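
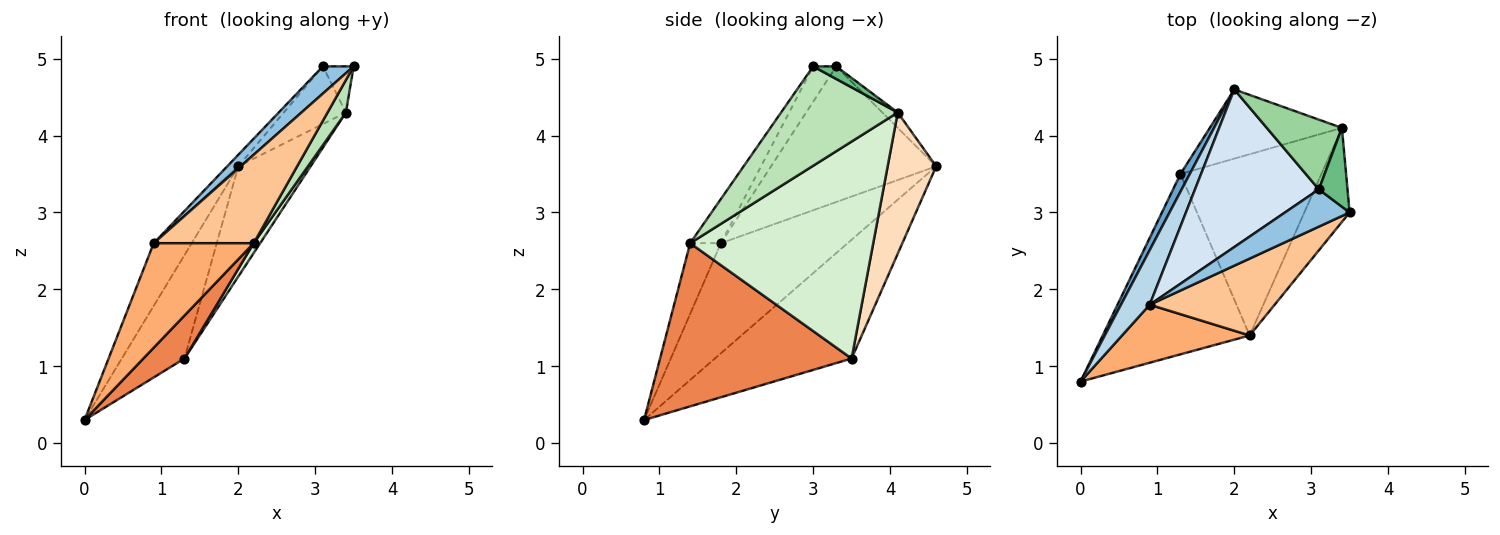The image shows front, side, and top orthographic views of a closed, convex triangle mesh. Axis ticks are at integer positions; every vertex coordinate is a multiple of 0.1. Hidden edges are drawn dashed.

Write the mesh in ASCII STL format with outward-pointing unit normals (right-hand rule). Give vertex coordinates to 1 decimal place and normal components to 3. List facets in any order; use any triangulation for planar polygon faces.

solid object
 facet normal -0.907 0.416 0.071
  outer loop
   vertex 1.3 3.5 1.1
   vertex 0.0 0.8 0.3
   vertex 2.0 4.6 3.6
  endloop
 endfacet
 facet normal -0.404 -0.539 0.739
  outer loop
   vertex 0.9 1.8 2.6
   vertex 3.5 3.0 4.9
   vertex 3.1 3.3 4.9
  endloop
 endfacet
 facet normal -0.929 0.278 0.243
  outer loop
   vertex 0.9 1.8 2.6
   vertex 2.0 4.6 3.6
   vertex 0.0 0.8 0.3
  endloop
 endfacet
 facet normal -0.738 0.049 0.673
  outer loop
   vertex 0.9 1.8 2.6
   vertex 3.1 3.3 4.9
   vertex 2.0 4.6 3.6
  endloop
 endfacet
 facet normal 0.734 -0.158 -0.661
  outer loop
   vertex 2.2 1.4 2.6
   vertex 0.0 0.8 0.3
   vertex 1.3 3.5 1.1
  endloop
 endfacet
 facet normal -0.260 -0.844 0.469
  outer loop
   vertex 2.2 1.4 2.6
   vertex 0.9 1.8 2.6
   vertex 0.0 0.8 0.3
  endloop
 endfacet
 facet normal -0.226 -0.735 0.639
  outer loop
   vertex 2.2 1.4 2.6
   vertex 3.5 3.0 4.9
   vertex 0.9 1.8 2.6
  endloop
 endfacet
 facet normal 0.494 0.736 -0.462
  outer loop
   vertex 3.4 4.1 4.3
   vertex 1.3 3.5 1.1
   vertex 2.0 4.6 3.6
  endloop
 endfacet
 facet normal 0.354 0.472 0.807
  outer loop
   vertex 3.4 4.1 4.3
   vertex 3.1 3.3 4.9
   vertex 3.5 3.0 4.9
  endloop
 endfacet
 facet normal -0.156 0.629 0.761
  outer loop
   vertex 3.4 4.1 4.3
   vertex 2.0 4.6 3.6
   vertex 3.1 3.3 4.9
  endloop
 endfacet
 facet normal 0.901 -0.142 -0.410
  outer loop
   vertex 3.4 4.1 4.3
   vertex 3.5 3.0 4.9
   vertex 2.2 1.4 2.6
  endloop
 endfacet
 facet normal 0.838 -0.030 -0.545
  outer loop
   vertex 3.4 4.1 4.3
   vertex 2.2 1.4 2.6
   vertex 1.3 3.5 1.1
  endloop
 endfacet
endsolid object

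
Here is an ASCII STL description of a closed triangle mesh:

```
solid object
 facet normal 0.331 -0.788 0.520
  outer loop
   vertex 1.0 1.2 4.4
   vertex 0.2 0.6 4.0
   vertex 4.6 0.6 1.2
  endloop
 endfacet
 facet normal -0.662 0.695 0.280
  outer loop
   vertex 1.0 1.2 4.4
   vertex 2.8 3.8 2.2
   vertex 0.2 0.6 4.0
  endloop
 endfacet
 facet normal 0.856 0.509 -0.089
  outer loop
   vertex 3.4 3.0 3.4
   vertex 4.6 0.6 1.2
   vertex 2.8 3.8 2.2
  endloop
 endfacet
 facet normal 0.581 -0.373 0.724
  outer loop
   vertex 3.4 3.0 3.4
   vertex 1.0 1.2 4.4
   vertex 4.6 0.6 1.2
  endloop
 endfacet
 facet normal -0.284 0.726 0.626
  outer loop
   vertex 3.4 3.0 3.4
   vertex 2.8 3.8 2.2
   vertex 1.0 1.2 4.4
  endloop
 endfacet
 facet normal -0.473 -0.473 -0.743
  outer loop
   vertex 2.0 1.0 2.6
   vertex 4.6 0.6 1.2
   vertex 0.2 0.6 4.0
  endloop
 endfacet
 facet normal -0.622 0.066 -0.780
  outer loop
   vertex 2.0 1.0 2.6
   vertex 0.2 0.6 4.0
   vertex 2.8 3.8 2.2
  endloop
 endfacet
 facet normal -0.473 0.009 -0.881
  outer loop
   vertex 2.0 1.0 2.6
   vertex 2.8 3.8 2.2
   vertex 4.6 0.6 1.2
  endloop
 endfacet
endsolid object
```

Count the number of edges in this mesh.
12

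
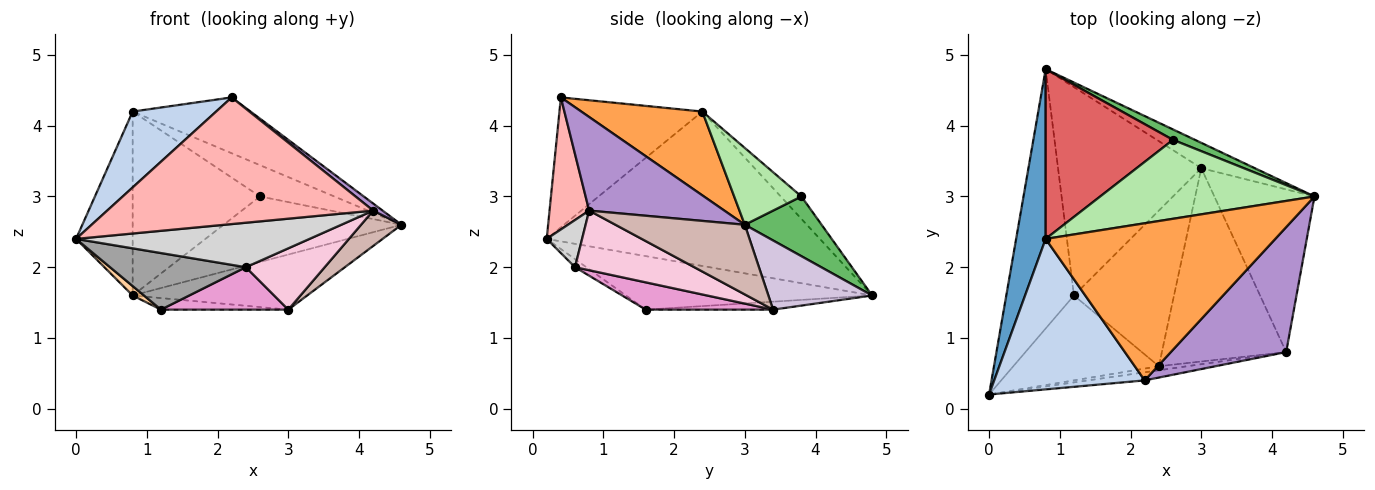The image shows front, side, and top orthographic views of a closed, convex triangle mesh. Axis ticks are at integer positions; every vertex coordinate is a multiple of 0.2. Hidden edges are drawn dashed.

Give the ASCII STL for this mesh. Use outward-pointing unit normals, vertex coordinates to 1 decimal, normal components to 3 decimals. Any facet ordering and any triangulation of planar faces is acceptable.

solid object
 facet normal -0.962 0.199 0.184
  outer loop
   vertex 0.8 2.4 4.2
   vertex 0.8 4.8 1.6
   vertex 0.0 0.2 2.4
  endloop
 endfacet
 facet normal -0.610 -0.357 0.707
  outer loop
   vertex 0.8 2.4 4.2
   vertex 0.0 0.2 2.4
   vertex 2.2 0.4 4.4
  endloop
 endfacet
 facet normal 0.325 0.317 0.891
  outer loop
   vertex 0.8 2.4 4.2
   vertex 2.2 0.4 4.4
   vertex 4.6 3.0 2.6
  endloop
 endfacet
 facet normal -0.620 -0.029 -0.784
  outer loop
   vertex 1.2 1.6 1.4
   vertex 0.0 0.2 2.4
   vertex 0.8 4.8 1.6
  endloop
 endfacet
 facet normal 0.392 0.908 0.145
  outer loop
   vertex 2.6 3.8 3.0
   vertex 4.6 3.0 2.6
   vertex 0.8 4.8 1.6
  endloop
 endfacet
 facet normal 0.316 0.349 0.882
  outer loop
   vertex 2.6 3.8 3.0
   vertex 0.8 2.4 4.2
   vertex 4.6 3.0 2.6
  endloop
 endfacet
 facet normal -0.118 0.730 0.674
  outer loop
   vertex 2.6 3.8 3.0
   vertex 0.8 4.8 1.6
   vertex 0.8 2.4 4.2
  endloop
 endfacet
 facet normal 0.147 -0.987 -0.063
  outer loop
   vertex 4.2 0.8 2.8
   vertex 2.2 0.4 4.4
   vertex 0.0 0.2 2.4
  endloop
 endfacet
 facet normal 0.629 -0.044 0.776
  outer loop
   vertex 4.2 0.8 2.8
   vertex 4.6 3.0 2.6
   vertex 2.2 0.4 4.4
  endloop
 endfacet
 facet normal 0.475 0.799 -0.367
  outer loop
   vertex 3.0 3.4 1.4
   vertex 0.8 4.8 1.6
   vertex 4.6 3.0 2.6
  endloop
 endfacet
 facet normal -0.055 0.055 -0.997
  outer loop
   vertex 3.0 3.4 1.4
   vertex 1.2 1.6 1.4
   vertex 0.8 4.8 1.6
  endloop
 endfacet
 facet normal 0.562 -0.176 -0.808
  outer loop
   vertex 3.0 3.4 1.4
   vertex 4.6 3.0 2.6
   vertex 4.2 0.8 2.8
  endloop
 endfacet
 facet normal 0.254 -0.254 -0.933
  outer loop
   vertex 2.4 0.6 2.0
   vertex 1.2 1.6 1.4
   vertex 3.0 3.4 1.4
  endloop
 endfacet
 facet normal 0.416 -0.275 -0.867
  outer loop
   vertex 2.4 0.6 2.0
   vertex 3.0 3.4 1.4
   vertex 4.2 0.8 2.8
  endloop
 endfacet
 facet normal -0.046 -0.554 -0.831
  outer loop
   vertex 2.4 0.6 2.0
   vertex 0.0 0.2 2.4
   vertex 1.2 1.6 1.4
  endloop
 endfacet
 facet normal 0.149 -0.985 -0.090
  outer loop
   vertex 2.4 0.6 2.0
   vertex 4.2 0.8 2.8
   vertex 0.0 0.2 2.4
  endloop
 endfacet
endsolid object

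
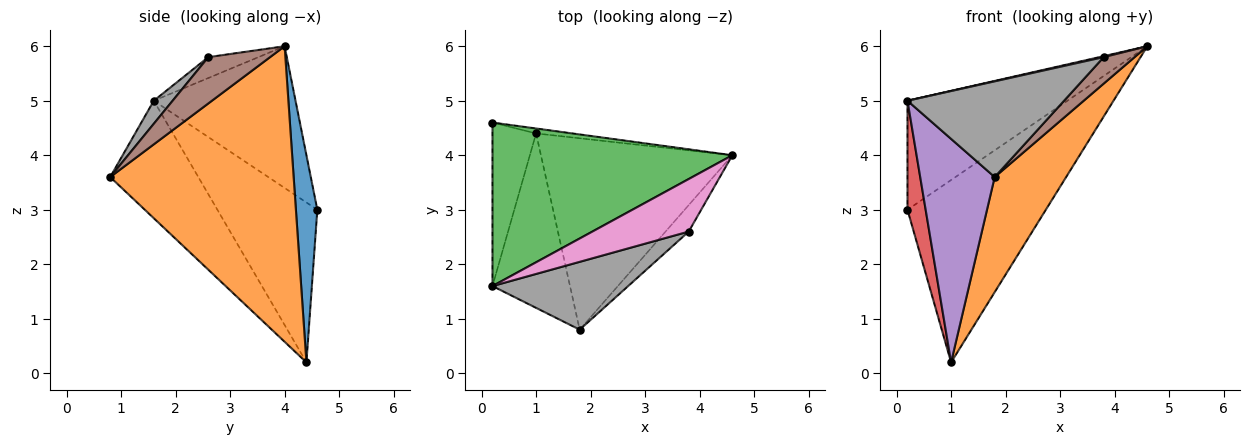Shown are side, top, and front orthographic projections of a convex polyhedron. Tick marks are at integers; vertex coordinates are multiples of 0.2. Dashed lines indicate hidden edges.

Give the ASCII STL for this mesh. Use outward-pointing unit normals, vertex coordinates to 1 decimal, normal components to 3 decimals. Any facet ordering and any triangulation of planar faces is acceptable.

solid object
 facet normal 0.153 0.988 -0.027
  outer loop
   vertex 1.0 4.4 0.2
   vertex 0.2 4.6 3.0
   vertex 4.6 4.0 6.0
  endloop
 endfacet
 facet normal 0.798 -0.311 -0.517
  outer loop
   vertex 1.0 4.4 0.2
   vertex 4.6 4.0 6.0
   vertex 1.8 0.8 3.6
  endloop
 endfacet
 facet normal -0.441 0.498 0.747
  outer loop
   vertex 0.2 1.6 5.0
   vertex 4.6 4.0 6.0
   vertex 0.2 4.6 3.0
  endloop
 endfacet
 facet normal -0.950 -0.173 -0.259
  outer loop
   vertex 0.2 1.6 5.0
   vertex 0.2 4.6 3.0
   vertex 1.0 4.4 0.2
  endloop
 endfacet
 facet normal -0.682 -0.577 -0.450
  outer loop
   vertex 0.2 1.6 5.0
   vertex 1.0 4.4 0.2
   vertex 1.8 0.8 3.6
  endloop
 endfacet
 facet normal 0.816 -0.408 -0.408
  outer loop
   vertex 3.8 2.6 5.8
   vertex 1.8 0.8 3.6
   vertex 4.6 4.0 6.0
  endloop
 endfacet
 facet normal -0.212 -0.018 0.977
  outer loop
   vertex 3.8 2.6 5.8
   vertex 4.6 4.0 6.0
   vertex 0.2 1.6 5.0
  endloop
 endfacet
 facet normal 0.098 -0.812 0.576
  outer loop
   vertex 3.8 2.6 5.8
   vertex 0.2 1.6 5.0
   vertex 1.8 0.8 3.6
  endloop
 endfacet
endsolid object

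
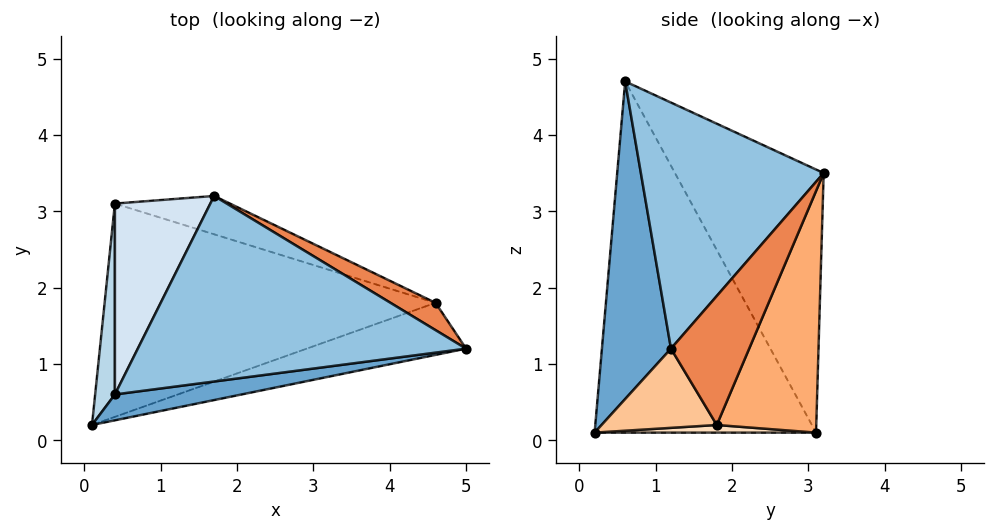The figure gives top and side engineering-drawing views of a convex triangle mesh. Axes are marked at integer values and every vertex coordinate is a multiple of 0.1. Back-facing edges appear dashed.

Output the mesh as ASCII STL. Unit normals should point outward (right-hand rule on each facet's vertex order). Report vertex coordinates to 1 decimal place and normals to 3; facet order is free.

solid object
 facet normal 0.184 -0.980 0.073
  outer loop
   vertex 0.4 0.6 4.7
   vertex 0.1 0.2 0.1
   vertex 5.0 1.2 1.2
  endloop
 endfacet
 facet normal 0.598 0.069 0.798
  outer loop
   vertex 0.4 0.6 4.7
   vertex 5.0 1.2 1.2
   vertex 1.7 3.2 3.5
  endloop
 endfacet
 facet normal -0.993 0.103 0.056
  outer loop
   vertex 0.4 3.1 0.1
   vertex 0.1 0.2 0.1
   vertex 0.4 0.6 4.7
  endloop
 endfacet
 facet normal -0.796 0.531 0.289
  outer loop
   vertex 0.4 3.1 0.1
   vertex 0.4 0.6 4.7
   vertex 1.7 3.2 3.5
  endloop
 endfacet
 facet normal 0.611 0.763 0.213
  outer loop
   vertex 4.6 1.8 0.2
   vertex 1.7 3.2 3.5
   vertex 5.0 1.2 1.2
  endloop
 endfacet
 facet normal 0.296 0.945 -0.141
  outer loop
   vertex 4.6 1.8 0.2
   vertex 0.4 3.1 0.1
   vertex 1.7 3.2 3.5
  endloop
 endfacet
 facet normal 0.286 -0.767 -0.574
  outer loop
   vertex 4.6 1.8 0.2
   vertex 5.0 1.2 1.2
   vertex 0.1 0.2 0.1
  endloop
 endfacet
 facet normal 0.023 -0.002 -1.000
  outer loop
   vertex 4.6 1.8 0.2
   vertex 0.1 0.2 0.1
   vertex 0.4 3.1 0.1
  endloop
 endfacet
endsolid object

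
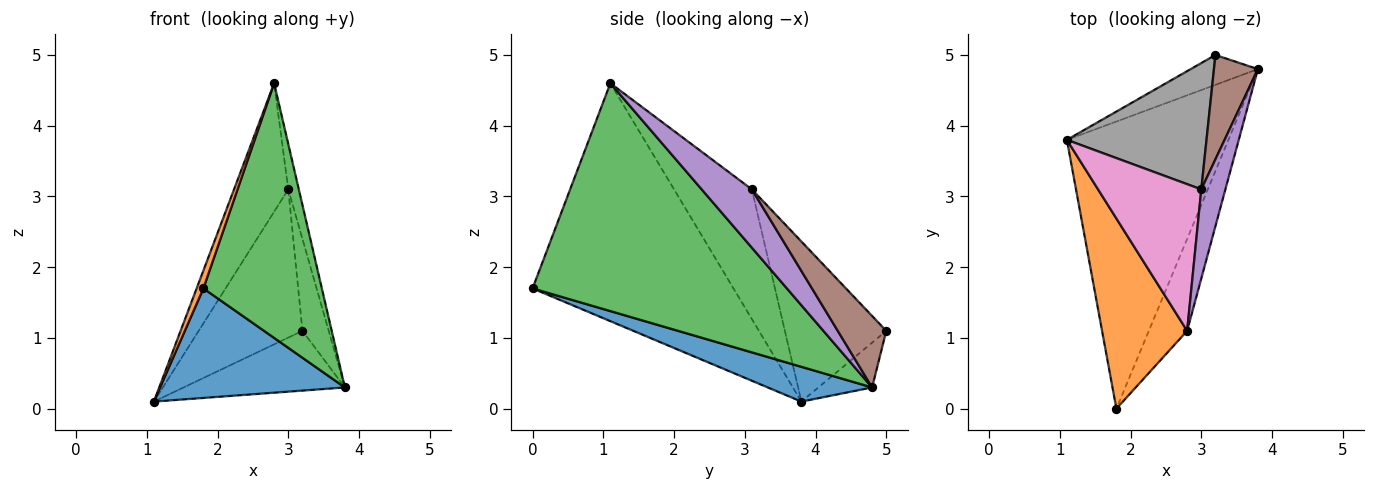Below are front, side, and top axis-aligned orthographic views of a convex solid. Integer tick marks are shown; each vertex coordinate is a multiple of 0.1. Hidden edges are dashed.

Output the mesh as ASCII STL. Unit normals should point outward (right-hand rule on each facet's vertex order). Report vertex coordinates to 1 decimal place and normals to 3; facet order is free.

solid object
 facet normal 0.197 -0.349 -0.916
  outer loop
   vertex 1.8 0.0 1.7
   vertex 1.1 3.8 0.1
   vertex 3.8 4.8 0.3
  endloop
 endfacet
 facet normal -0.941 -0.032 0.337
  outer loop
   vertex 2.8 1.1 4.6
   vertex 1.1 3.8 0.1
   vertex 1.8 0.0 1.7
  endloop
 endfacet
 facet normal 0.896 -0.417 -0.151
  outer loop
   vertex 2.8 1.1 4.6
   vertex 1.8 0.0 1.7
   vertex 3.8 4.8 0.3
  endloop
 endfacet
 facet normal -0.286 0.857 -0.429
  outer loop
   vertex 3.2 5.0 1.1
   vertex 3.8 4.8 0.3
   vertex 1.1 3.8 0.1
  endloop
 endfacet
 facet normal 0.907 0.190 0.375
  outer loop
   vertex 3.0 3.1 3.1
   vertex 2.8 1.1 4.6
   vertex 3.8 4.8 0.3
  endloop
 endfacet
 facet normal 0.774 0.419 0.475
  outer loop
   vertex 3.0 3.1 3.1
   vertex 3.8 4.8 0.3
   vertex 3.2 5.0 1.1
  endloop
 endfacet
 facet normal -0.687 0.479 0.547
  outer loop
   vertex 3.0 3.1 3.1
   vertex 1.1 3.8 0.1
   vertex 2.8 1.1 4.6
  endloop
 endfacet
 facet normal -0.597 0.611 0.520
  outer loop
   vertex 3.0 3.1 3.1
   vertex 3.2 5.0 1.1
   vertex 1.1 3.8 0.1
  endloop
 endfacet
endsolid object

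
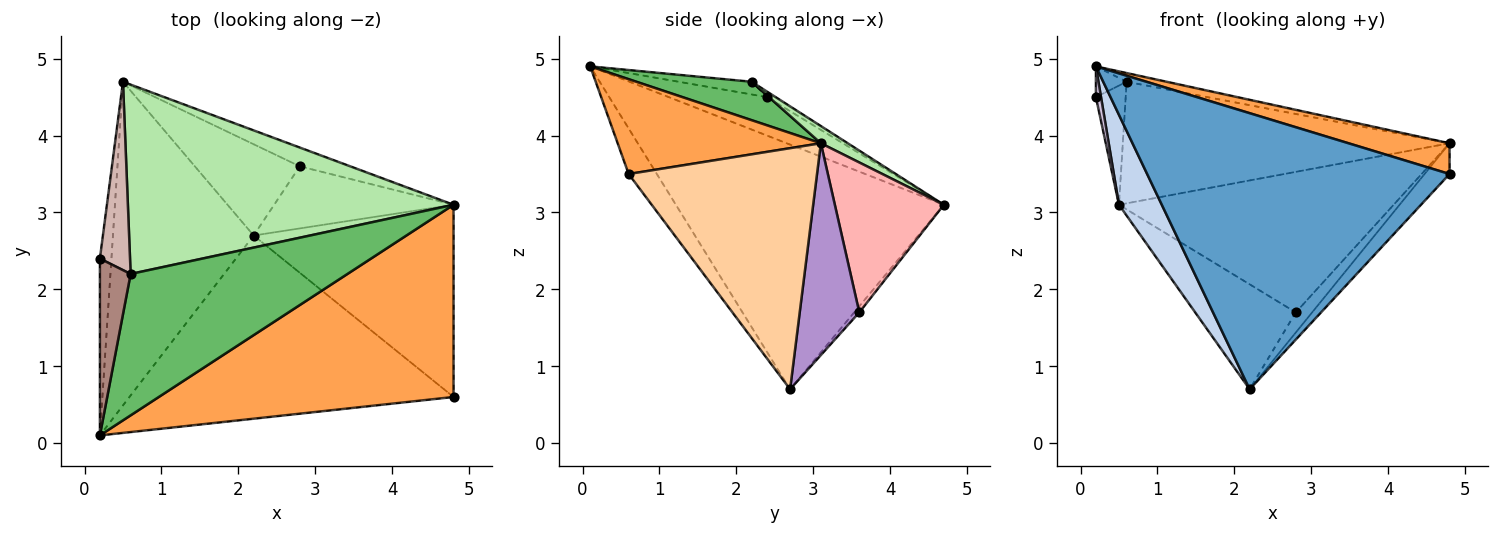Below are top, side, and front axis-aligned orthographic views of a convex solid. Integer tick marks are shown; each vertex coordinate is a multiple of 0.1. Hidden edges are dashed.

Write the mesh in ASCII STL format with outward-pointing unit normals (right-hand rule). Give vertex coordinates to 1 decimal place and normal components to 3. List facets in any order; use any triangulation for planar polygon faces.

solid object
 facet normal -0.077 -0.831 -0.551
  outer loop
   vertex 2.2 2.7 0.7
   vertex 4.8 0.6 3.5
   vertex 0.2 0.1 4.9
  endloop
 endfacet
 facet normal -0.859 -0.137 -0.494
  outer loop
   vertex 2.2 2.7 0.7
   vertex 0.2 0.1 4.9
   vertex 0.5 4.7 3.1
  endloop
 endfacet
 facet normal 0.303 -0.151 0.941
  outer loop
   vertex 4.8 3.1 3.9
   vertex 0.2 0.1 4.9
   vertex 4.8 0.6 3.5
  endloop
 endfacet
 facet normal 0.766 0.102 -0.635
  outer loop
   vertex 4.8 3.1 3.9
   vertex 4.8 0.6 3.5
   vertex 2.2 2.7 0.7
  endloop
 endfacet
 facet normal 0.174 0.060 0.983
  outer loop
   vertex 0.6 2.2 4.7
   vertex 0.2 0.1 4.9
   vertex 4.8 3.1 3.9
  endloop
 endfacet
 facet normal 0.044 0.540 0.841
  outer loop
   vertex 0.6 2.2 4.7
   vertex 4.8 3.1 3.9
   vertex 0.5 4.7 3.1
  endloop
 endfacet
 facet normal -0.038 0.754 -0.656
  outer loop
   vertex 2.8 3.6 1.7
   vertex 2.2 2.7 0.7
   vertex 0.5 4.7 3.1
  endloop
 endfacet
 facet normal 0.366 0.922 -0.123
  outer loop
   vertex 2.8 3.6 1.7
   vertex 0.5 4.7 3.1
   vertex 4.8 3.1 3.9
  endloop
 endfacet
 facet normal 0.747 0.205 -0.633
  outer loop
   vertex 2.8 3.6 1.7
   vertex 4.8 3.1 3.9
   vertex 2.2 2.7 0.7
  endloop
 endfacet
 facet normal -0.957 -0.050 -0.287
  outer loop
   vertex 0.2 2.4 4.5
   vertex 0.5 4.7 3.1
   vertex 0.2 0.1 4.9
  endloop
 endfacet
 facet normal -0.377 0.159 0.913
  outer loop
   vertex 0.2 2.4 4.5
   vertex 0.2 0.1 4.9
   vertex 0.6 2.2 4.7
  endloop
 endfacet
 facet normal -0.153 0.528 0.835
  outer loop
   vertex 0.2 2.4 4.5
   vertex 0.6 2.2 4.7
   vertex 0.5 4.7 3.1
  endloop
 endfacet
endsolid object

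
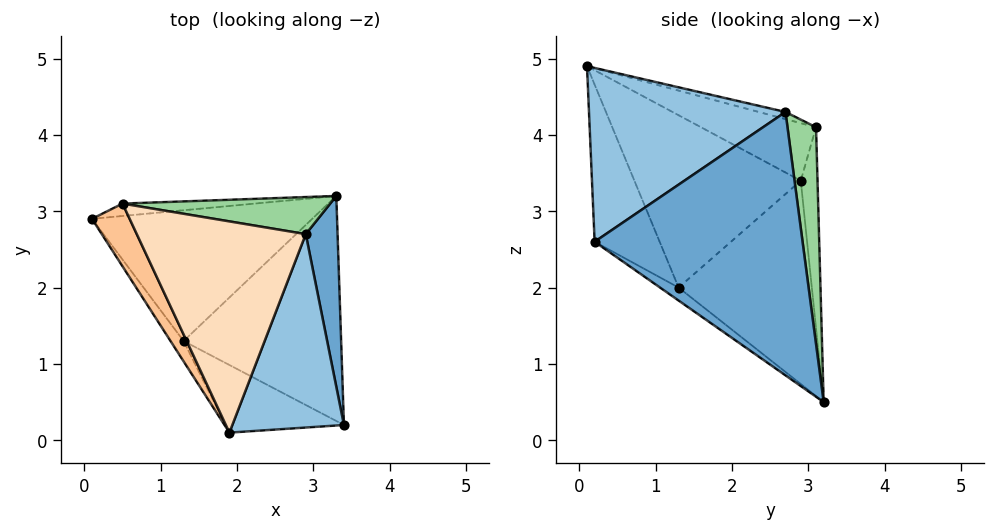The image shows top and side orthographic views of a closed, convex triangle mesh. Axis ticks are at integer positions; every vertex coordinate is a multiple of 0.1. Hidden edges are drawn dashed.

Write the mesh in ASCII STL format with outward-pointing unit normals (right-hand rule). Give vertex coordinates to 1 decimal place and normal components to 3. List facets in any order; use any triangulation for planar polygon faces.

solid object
 facet normal 0.986 0.116 0.119
  outer loop
   vertex 2.9 2.7 4.3
   vertex 3.4 0.2 2.6
   vertex 3.3 3.2 0.5
  endloop
 endfacet
 facet normal 0.825 -0.195 0.530
  outer loop
   vertex 2.9 2.7 4.3
   vertex 1.9 0.1 4.9
   vertex 3.4 0.2 2.6
  endloop
 endfacet
 facet normal -0.672 0.133 -0.728
  outer loop
   vertex 1.3 1.3 2.0
   vertex 0.1 2.9 3.4
   vertex 3.3 3.2 0.5
  endloop
 endfacet
 facet normal -0.067 -0.574 -0.816
  outer loop
   vertex 1.3 1.3 2.0
   vertex 3.3 3.2 0.5
   vertex 3.4 0.2 2.6
  endloop
 endfacet
 facet normal -0.824 -0.563 -0.063
  outer loop
   vertex 1.3 1.3 2.0
   vertex 1.9 0.1 4.9
   vertex 0.1 2.9 3.4
  endloop
 endfacet
 facet normal -0.379 -0.880 -0.286
  outer loop
   vertex 1.3 1.3 2.0
   vertex 3.4 0.2 2.6
   vertex 1.9 0.1 4.9
  endloop
 endfacet
 facet normal -0.813 -0.237 0.532
  outer loop
   vertex 0.5 3.1 4.1
   vertex 0.1 2.9 3.4
   vertex 1.9 0.1 4.9
  endloop
 endfacet
 facet normal -0.041 0.240 0.970
  outer loop
   vertex 0.5 3.1 4.1
   vertex 1.9 0.1 4.9
   vertex 2.9 2.7 4.3
  endloop
 endfacet
 facet normal -0.224 0.963 -0.147
  outer loop
   vertex 0.5 3.1 4.1
   vertex 3.3 3.2 0.5
   vertex 0.1 2.9 3.4
  endloop
 endfacet
 facet normal 0.151 0.978 0.145
  outer loop
   vertex 0.5 3.1 4.1
   vertex 2.9 2.7 4.3
   vertex 3.3 3.2 0.5
  endloop
 endfacet
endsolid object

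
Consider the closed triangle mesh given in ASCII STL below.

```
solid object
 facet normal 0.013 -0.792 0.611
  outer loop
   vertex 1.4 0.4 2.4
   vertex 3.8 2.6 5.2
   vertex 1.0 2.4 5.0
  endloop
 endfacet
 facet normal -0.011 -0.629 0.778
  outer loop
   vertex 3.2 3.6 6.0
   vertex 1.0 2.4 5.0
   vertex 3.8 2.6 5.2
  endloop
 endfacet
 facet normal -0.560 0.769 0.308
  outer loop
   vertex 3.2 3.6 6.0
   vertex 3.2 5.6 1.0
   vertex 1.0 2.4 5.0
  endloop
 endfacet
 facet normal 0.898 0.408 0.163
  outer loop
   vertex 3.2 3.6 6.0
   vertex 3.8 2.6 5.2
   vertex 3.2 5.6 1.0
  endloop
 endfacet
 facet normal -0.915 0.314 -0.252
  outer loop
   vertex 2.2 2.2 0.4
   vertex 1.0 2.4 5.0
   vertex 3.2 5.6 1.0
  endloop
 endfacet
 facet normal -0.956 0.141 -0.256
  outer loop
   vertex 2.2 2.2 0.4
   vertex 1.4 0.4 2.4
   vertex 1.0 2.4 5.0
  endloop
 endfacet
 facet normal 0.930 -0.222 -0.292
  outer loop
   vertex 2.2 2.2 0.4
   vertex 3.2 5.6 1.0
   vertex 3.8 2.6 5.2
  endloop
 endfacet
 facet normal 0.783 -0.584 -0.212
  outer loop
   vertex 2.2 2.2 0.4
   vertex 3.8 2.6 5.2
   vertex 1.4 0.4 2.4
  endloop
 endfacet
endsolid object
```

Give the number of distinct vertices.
6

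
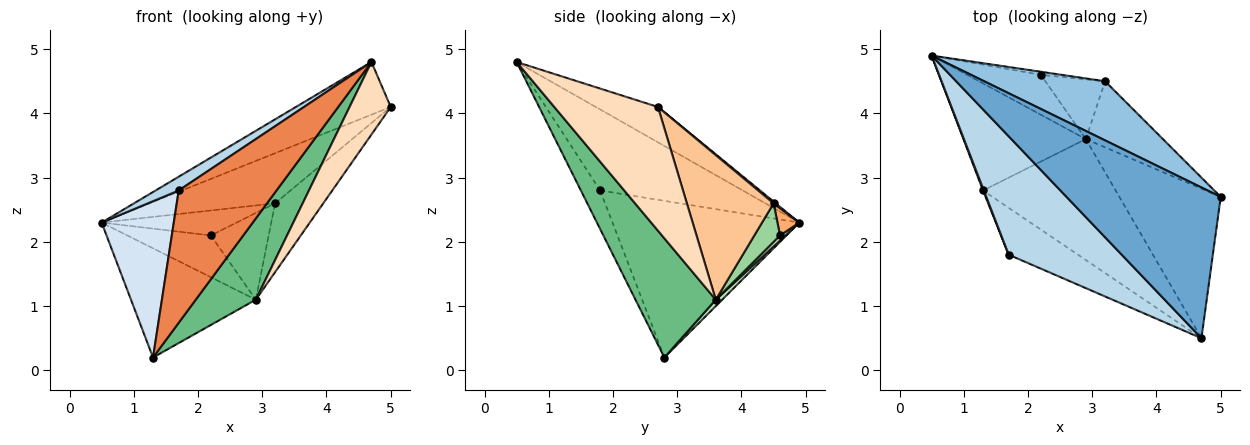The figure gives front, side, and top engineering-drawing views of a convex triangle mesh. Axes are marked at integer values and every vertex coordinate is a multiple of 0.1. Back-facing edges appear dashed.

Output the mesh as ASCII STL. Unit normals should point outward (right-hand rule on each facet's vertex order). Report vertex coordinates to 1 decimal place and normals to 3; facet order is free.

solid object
 facet normal -0.211 0.322 0.923
  outer loop
   vertex 4.7 0.5 4.8
   vertex 5.0 2.7 4.1
   vertex 0.5 4.9 2.3
  endloop
 endfacet
 facet normal 0.011 0.647 0.763
  outer loop
   vertex 3.2 4.5 2.6
   vertex 0.5 4.9 2.3
   vertex 5.0 2.7 4.1
  endloop
 endfacet
 facet normal -0.580 -0.094 0.809
  outer loop
   vertex 1.7 1.8 2.8
   vertex 4.7 0.5 4.8
   vertex 0.5 4.9 2.3
  endloop
 endfacet
 facet normal -0.933 -0.360 0.005
  outer loop
   vertex 1.7 1.8 2.8
   vertex 0.5 4.9 2.3
   vertex 1.3 2.8 0.2
  endloop
 endfacet
 facet normal -0.183 -0.927 -0.328
  outer loop
   vertex 1.7 1.8 2.8
   vertex 1.3 2.8 0.2
   vertex 4.7 0.5 4.8
  endloop
 endfacet
 facet normal 0.159 0.980 -0.121
  outer loop
   vertex 2.2 4.6 2.1
   vertex 0.5 4.9 2.3
   vertex 3.2 4.5 2.6
  endloop
 endfacet
 facet normal 0.792 0.440 -0.423
  outer loop
   vertex 2.9 3.6 1.1
   vertex 3.2 4.5 2.6
   vertex 5.0 2.7 4.1
  endloop
 endfacet
 facet normal 0.740 -0.294 -0.606
  outer loop
   vertex 2.9 3.6 1.1
   vertex 5.0 2.7 4.1
   vertex 4.7 0.5 4.8
  endloop
 endfacet
 facet normal 0.598 -0.447 -0.665
  outer loop
   vertex 2.9 3.6 1.1
   vertex 4.7 0.5 4.8
   vertex 1.3 2.8 0.2
  endloop
 endfacet
 facet normal 0.344 0.773 -0.533
  outer loop
   vertex 2.9 3.6 1.1
   vertex 2.2 4.6 2.1
   vertex 3.2 4.5 2.6
  endloop
 endfacet
 facet normal 0.037 0.714 -0.700
  outer loop
   vertex 2.9 3.6 1.1
   vertex 1.3 2.8 0.2
   vertex 0.5 4.9 2.3
  endloop
 endfacet
 facet normal 0.046 0.722 -0.690
  outer loop
   vertex 2.9 3.6 1.1
   vertex 0.5 4.9 2.3
   vertex 2.2 4.6 2.1
  endloop
 endfacet
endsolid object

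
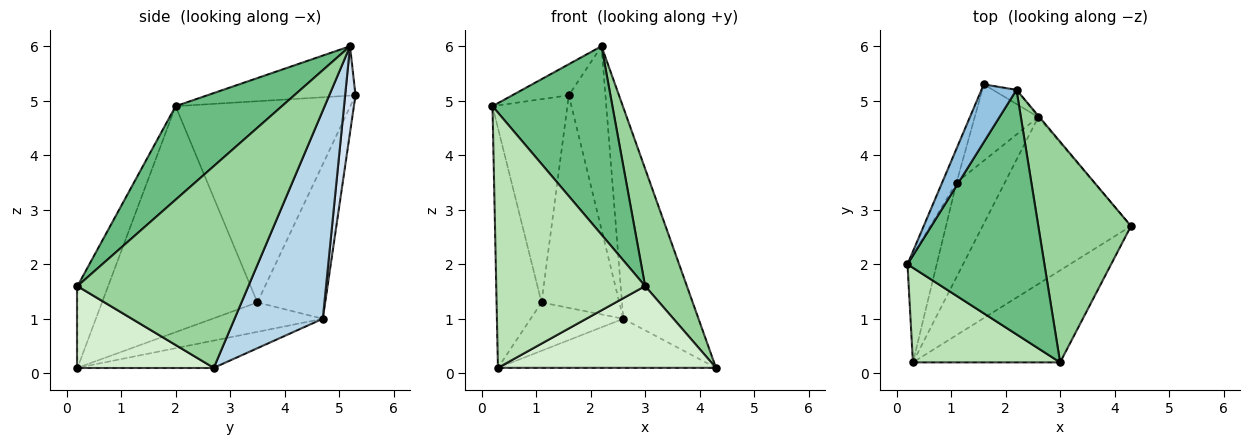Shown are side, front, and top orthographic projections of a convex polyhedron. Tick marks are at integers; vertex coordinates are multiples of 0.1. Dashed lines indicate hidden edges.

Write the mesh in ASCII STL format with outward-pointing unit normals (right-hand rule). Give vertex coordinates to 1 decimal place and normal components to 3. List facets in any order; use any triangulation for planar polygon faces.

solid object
 facet normal -0.174 0.278 -0.945
  outer loop
   vertex 2.6 4.7 1.0
   vertex 4.3 2.7 0.1
   vertex 0.3 0.2 0.1
  endloop
 endfacet
 facet normal -0.779 0.297 0.552
  outer loop
   vertex 2.2 5.2 6.0
   vertex 1.6 5.3 5.1
   vertex 0.2 2.0 4.9
  endloop
 endfacet
 facet normal 0.761 0.649 -0.004
  outer loop
   vertex 2.2 5.2 6.0
   vertex 4.3 2.7 0.1
   vertex 2.6 4.7 1.0
  endloop
 endfacet
 facet normal 0.271 0.960 -0.074
  outer loop
   vertex 2.2 5.2 6.0
   vertex 2.6 4.7 1.0
   vertex 1.6 5.3 5.1
  endloop
 endfacet
 facet normal -0.917 0.393 -0.066
  outer loop
   vertex 1.1 3.5 1.3
   vertex 0.2 2.0 4.9
   vertex 1.6 5.3 5.1
  endloop
 endfacet
 facet normal -0.953 0.276 -0.123
  outer loop
   vertex 1.1 3.5 1.3
   vertex 0.3 0.2 0.1
   vertex 0.2 2.0 4.9
  endloop
 endfacet
 facet normal -0.634 0.728 -0.261
  outer loop
   vertex 1.1 3.5 1.3
   vertex 1.6 5.3 5.1
   vertex 2.6 4.7 1.0
  endloop
 endfacet
 facet normal -0.477 0.400 -0.783
  outer loop
   vertex 1.1 3.5 1.3
   vertex 2.6 4.7 1.0
   vertex 0.3 0.2 0.1
  endloop
 endfacet
 facet normal 0.476 -0.537 0.697
  outer loop
   vertex 3.0 0.2 1.6
   vertex 2.2 5.2 6.0
   vertex 0.2 2.0 4.9
  endloop
 endfacet
 facet normal 0.887 -0.217 0.408
  outer loop
   vertex 3.0 0.2 1.6
   vertex 4.3 2.7 0.1
   vertex 2.2 5.2 6.0
  endloop
 endfacet
 facet normal -0.190 -0.921 0.341
  outer loop
   vertex 3.0 0.2 1.6
   vertex 0.2 2.0 4.9
   vertex 0.3 0.2 0.1
  endloop
 endfacet
 facet normal 0.383 -0.614 -0.690
  outer loop
   vertex 3.0 0.2 1.6
   vertex 0.3 0.2 0.1
   vertex 4.3 2.7 0.1
  endloop
 endfacet
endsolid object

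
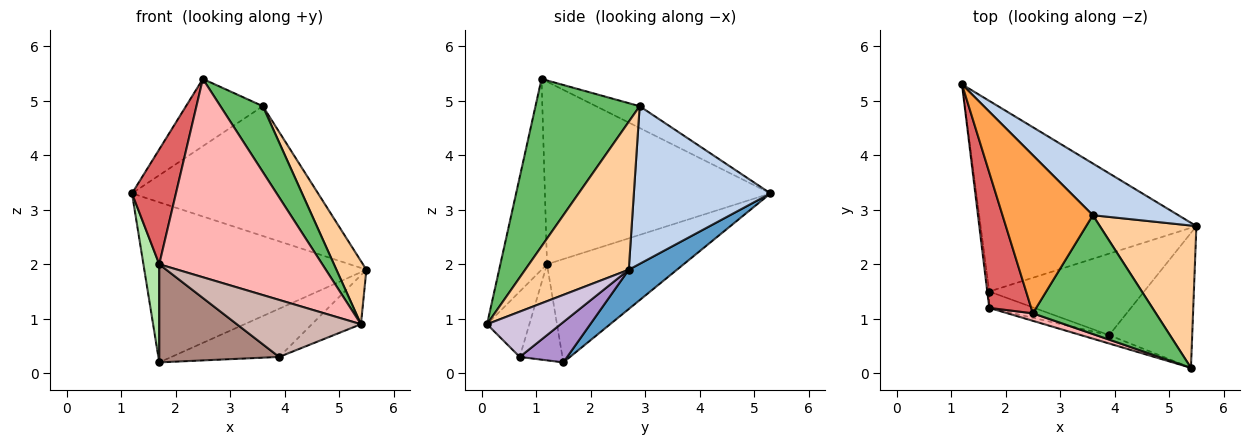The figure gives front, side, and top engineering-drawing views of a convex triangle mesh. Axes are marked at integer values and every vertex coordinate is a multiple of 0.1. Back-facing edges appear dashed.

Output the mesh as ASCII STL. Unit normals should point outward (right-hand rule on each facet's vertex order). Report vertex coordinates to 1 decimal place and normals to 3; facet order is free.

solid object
 facet normal 0.138 0.637 -0.758
  outer loop
   vertex 1.7 1.5 0.2
   vertex 1.2 5.3 3.3
   vertex 5.5 2.7 1.9
  endloop
 endfacet
 facet normal 0.564 0.767 0.306
  outer loop
   vertex 3.6 2.9 4.9
   vertex 5.5 2.7 1.9
   vertex 1.2 5.3 3.3
  endloop
 endfacet
 facet normal -0.217 0.382 0.898
  outer loop
   vertex 3.6 2.9 4.9
   vertex 1.2 5.3 3.3
   vertex 2.5 1.1 5.4
  endloop
 endfacet
 facet normal 0.814 -0.236 0.531
  outer loop
   vertex 3.6 2.9 4.9
   vertex 5.4 0.1 0.9
   vertex 5.5 2.7 1.9
  endloop
 endfacet
 facet normal 0.766 -0.312 0.563
  outer loop
   vertex 3.6 2.9 4.9
   vertex 2.5 1.1 5.4
   vertex 5.4 0.1 0.9
  endloop
 endfacet
 facet normal -0.993 -0.115 -0.019
  outer loop
   vertex 1.7 1.2 2.0
   vertex 1.2 5.3 3.3
   vertex 1.7 1.5 0.2
  endloop
 endfacet
 facet normal -0.958 -0.186 0.220
  outer loop
   vertex 1.7 1.2 2.0
   vertex 2.5 1.1 5.4
   vertex 1.2 5.3 3.3
  endloop
 endfacet
 facet normal -0.275 -0.961 0.036
  outer loop
   vertex 1.7 1.2 2.0
   vertex 5.4 0.1 0.9
   vertex 2.5 1.1 5.4
  endloop
 endfacet
 facet normal 0.219 0.497 -0.840
  outer loop
   vertex 3.9 0.7 0.3
   vertex 1.7 1.5 0.2
   vertex 5.5 2.7 1.9
  endloop
 endfacet
 facet normal 0.456 0.304 -0.836
  outer loop
   vertex 3.9 0.7 0.3
   vertex 5.5 2.7 1.9
   vertex 5.4 0.1 0.9
  endloop
 endfacet
 facet normal -0.331 -0.931 -0.155
  outer loop
   vertex 3.9 0.7 0.3
   vertex 1.7 1.2 2.0
   vertex 1.7 1.5 0.2
  endloop
 endfacet
 facet normal -0.320 -0.937 -0.138
  outer loop
   vertex 3.9 0.7 0.3
   vertex 5.4 0.1 0.9
   vertex 1.7 1.2 2.0
  endloop
 endfacet
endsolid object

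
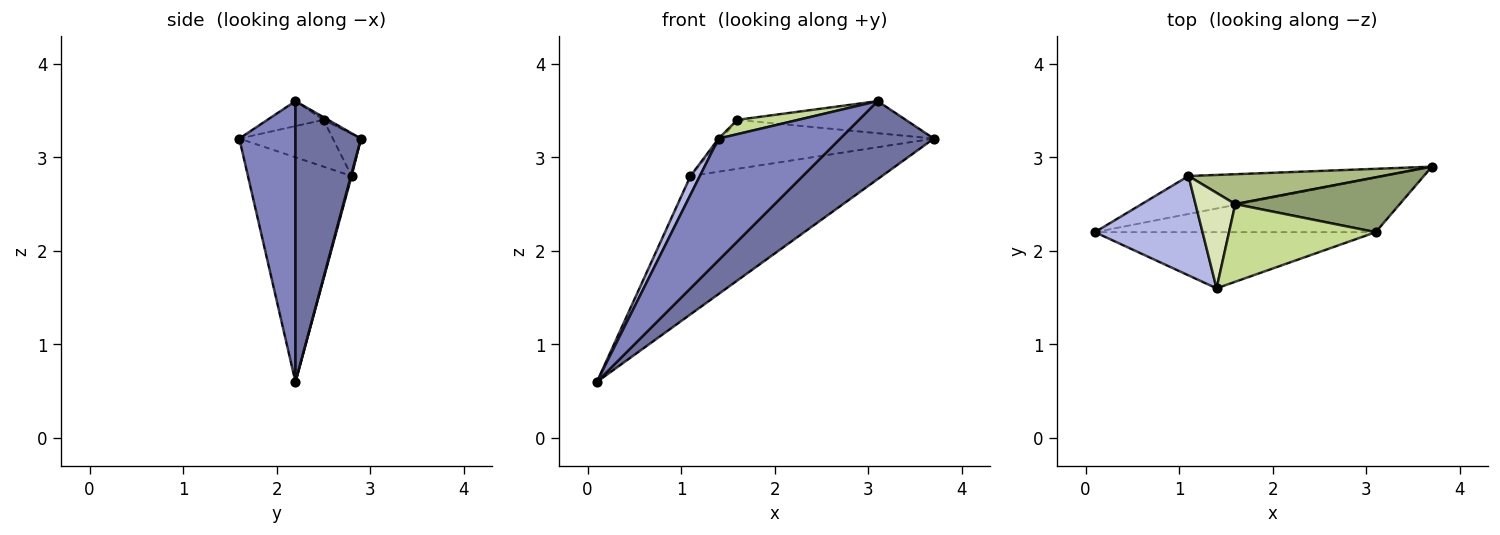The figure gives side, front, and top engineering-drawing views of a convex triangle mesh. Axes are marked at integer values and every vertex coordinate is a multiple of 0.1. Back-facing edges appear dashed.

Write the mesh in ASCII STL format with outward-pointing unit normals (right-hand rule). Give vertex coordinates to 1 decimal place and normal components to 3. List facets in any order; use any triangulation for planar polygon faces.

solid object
 facet normal 0.497 -0.711 -0.497
  outer loop
   vertex 3.1 2.2 3.6
   vertex 0.1 2.2 0.6
   vertex 3.7 2.9 3.2
  endloop
 endfacet
 facet normal 0.386 -0.837 -0.386
  outer loop
   vertex 3.1 2.2 3.6
   vertex 1.4 1.6 3.2
   vertex 0.1 2.2 0.6
  endloop
 endfacet
 facet normal 0.004 0.964 -0.265
  outer loop
   vertex 1.1 2.8 2.8
   vertex 3.7 2.9 3.2
   vertex 0.1 2.2 0.6
  endloop
 endfacet
 facet normal -0.899 -0.081 0.431
  outer loop
   vertex 1.1 2.8 2.8
   vertex 0.1 2.2 0.6
   vertex 1.4 1.6 3.2
  endloop
 endfacet
 facet normal -0.014 0.505 0.863
  outer loop
   vertex 1.6 2.5 3.4
   vertex 3.1 2.2 3.6
   vertex 3.7 2.9 3.2
  endloop
 endfacet
 facet normal -0.112 0.848 0.518
  outer loop
   vertex 1.6 2.5 3.4
   vertex 3.7 2.9 3.2
   vertex 1.1 2.8 2.8
  endloop
 endfacet
 facet normal -0.165 -0.179 0.970
  outer loop
   vertex 1.6 2.5 3.4
   vertex 1.4 1.6 3.2
   vertex 3.1 2.2 3.6
  endloop
 endfacet
 facet normal -0.762 0.025 0.647
  outer loop
   vertex 1.6 2.5 3.4
   vertex 1.1 2.8 2.8
   vertex 1.4 1.6 3.2
  endloop
 endfacet
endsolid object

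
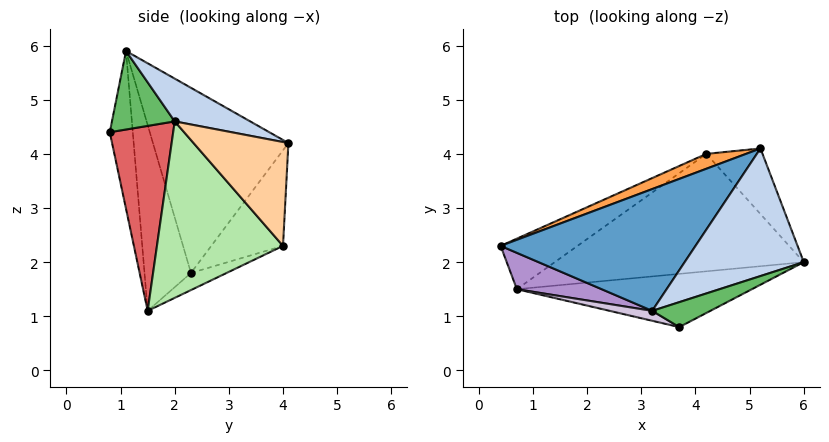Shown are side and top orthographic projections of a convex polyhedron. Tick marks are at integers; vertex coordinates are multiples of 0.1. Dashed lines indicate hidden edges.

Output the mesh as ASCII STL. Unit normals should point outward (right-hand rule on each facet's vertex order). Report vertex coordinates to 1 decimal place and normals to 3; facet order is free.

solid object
 facet normal -0.520 0.656 0.547
  outer loop
   vertex 3.2 1.1 5.9
   vertex 5.2 4.1 4.2
   vertex 0.4 2.3 1.8
  endloop
 endfacet
 facet normal 0.323 0.294 0.899
  outer loop
   vertex 3.2 1.1 5.9
   vertex 6.0 2.0 4.6
   vertex 5.2 4.1 4.2
  endloop
 endfacet
 facet normal -0.421 0.890 0.175
  outer loop
   vertex 4.2 4.0 2.3
   vertex 0.4 2.3 1.8
   vertex 5.2 4.1 4.2
  endloop
 endfacet
 facet normal 0.854 0.237 -0.462
  outer loop
   vertex 4.2 4.0 2.3
   vertex 5.2 4.1 4.2
   vertex 6.0 2.0 4.6
  endloop
 endfacet
 facet normal 0.418 -0.854 0.310
  outer loop
   vertex 3.7 0.8 4.4
   vertex 6.0 2.0 4.6
   vertex 3.2 1.1 5.9
  endloop
 endfacet
 facet normal 0.534 -0.386 -0.753
  outer loop
   vertex 0.7 1.5 1.1
   vertex 4.2 4.0 2.3
   vertex 6.0 2.0 4.6
  endloop
 endfacet
 facet normal 0.426 -0.726 -0.541
  outer loop
   vertex 0.7 1.5 1.1
   vertex 6.0 2.0 4.6
   vertex 3.7 0.8 4.4
  endloop
 endfacet
 facet normal -0.172 0.611 -0.772
  outer loop
   vertex 0.7 1.5 1.1
   vertex 0.4 2.3 1.8
   vertex 4.2 4.0 2.3
  endloop
 endfacet
 facet normal -0.744 -0.576 0.339
  outer loop
   vertex 0.7 1.5 1.1
   vertex 3.2 1.1 5.9
   vertex 0.4 2.3 1.8
  endloop
 endfacet
 facet normal -0.314 -0.946 0.085
  outer loop
   vertex 0.7 1.5 1.1
   vertex 3.7 0.8 4.4
   vertex 3.2 1.1 5.9
  endloop
 endfacet
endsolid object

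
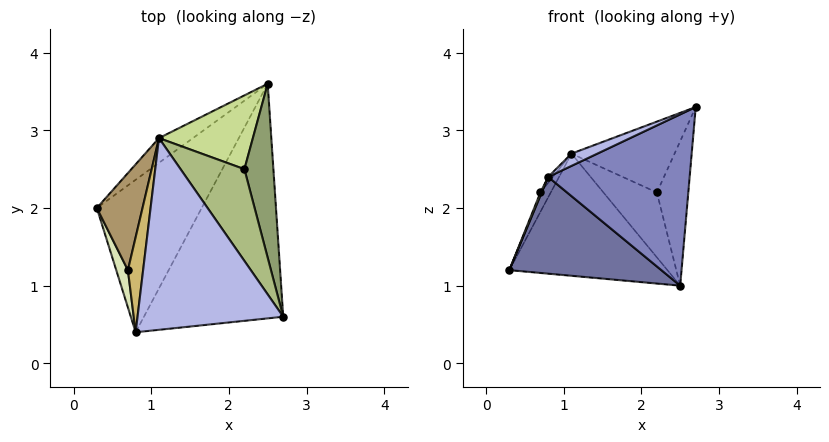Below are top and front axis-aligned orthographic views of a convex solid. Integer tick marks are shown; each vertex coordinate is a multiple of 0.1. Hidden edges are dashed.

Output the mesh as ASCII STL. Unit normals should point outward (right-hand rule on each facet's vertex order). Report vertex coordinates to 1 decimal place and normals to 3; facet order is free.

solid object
 facet normal 0.299 -0.511 -0.806
  outer loop
   vertex 0.8 0.4 2.4
   vertex 0.3 2.0 1.2
   vertex 2.5 3.6 1.0
  endloop
 endfacet
 facet normal 0.406 -0.539 -0.738
  outer loop
   vertex 0.8 0.4 2.4
   vertex 2.5 3.6 1.0
   vertex 2.7 0.6 3.3
  endloop
 endfacet
 facet normal -0.590 0.791 -0.160
  outer loop
   vertex 1.1 2.9 2.7
   vertex 2.5 3.6 1.0
   vertex 0.3 2.0 1.2
  endloop
 endfacet
 facet normal -0.422 -0.058 0.905
  outer loop
   vertex 1.1 2.9 2.7
   vertex 0.8 0.4 2.4
   vertex 2.7 0.6 3.3
  endloop
 endfacet
 facet normal 0.592 0.515 0.620
  outer loop
   vertex 2.2 2.5 2.2
   vertex 2.7 0.6 3.3
   vertex 2.5 3.6 1.0
  endloop
 endfacet
 facet normal 0.503 0.528 0.684
  outer loop
   vertex 2.2 2.5 2.2
   vertex 1.1 2.9 2.7
   vertex 2.7 0.6 3.3
  endloop
 endfacet
 facet normal 0.503 0.571 0.649
  outer loop
   vertex 2.2 2.5 2.2
   vertex 2.5 3.6 1.0
   vertex 1.1 2.9 2.7
  endloop
 endfacet
 facet normal -0.936 -0.029 0.351
  outer loop
   vertex 0.7 1.2 2.2
   vertex 0.3 2.0 1.2
   vertex 0.8 0.4 2.4
  endloop
 endfacet
 facet normal -0.900 0.086 0.428
  outer loop
   vertex 0.7 1.2 2.2
   vertex 1.1 2.9 2.7
   vertex 0.3 2.0 1.2
  endloop
 endfacet
 facet normal -0.833 0.034 0.552
  outer loop
   vertex 0.7 1.2 2.2
   vertex 0.8 0.4 2.4
   vertex 1.1 2.9 2.7
  endloop
 endfacet
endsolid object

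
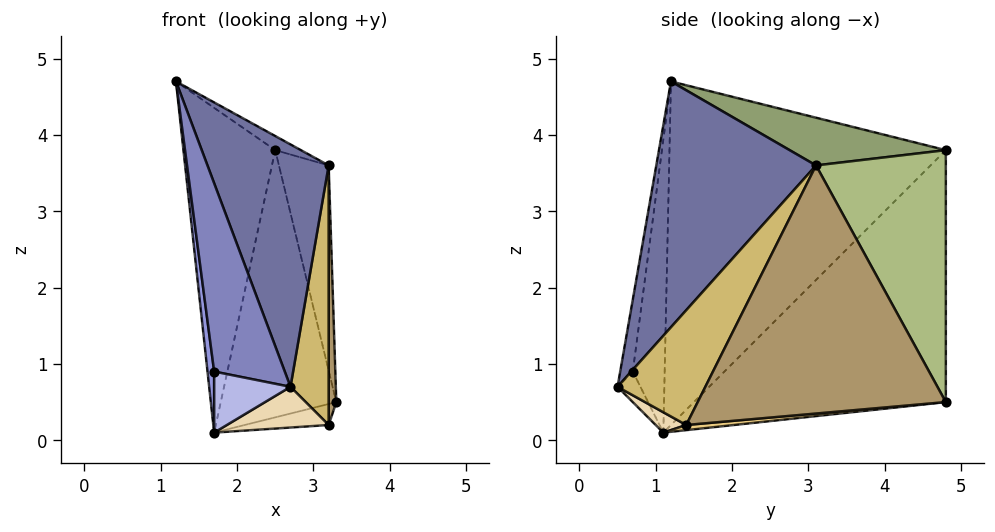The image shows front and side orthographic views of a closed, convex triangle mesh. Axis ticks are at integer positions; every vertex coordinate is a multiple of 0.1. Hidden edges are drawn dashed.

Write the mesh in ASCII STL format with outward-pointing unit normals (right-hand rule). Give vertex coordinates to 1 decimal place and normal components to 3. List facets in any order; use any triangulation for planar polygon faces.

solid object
 facet normal 0.739 -0.560 0.375
  outer loop
   vertex 3.2 3.1 3.6
   vertex 1.2 1.2 4.7
   vertex 2.7 0.5 0.7
  endloop
 endfacet
 facet normal -0.175 -0.979 0.106
  outer loop
   vertex 1.7 0.7 0.9
   vertex 2.7 0.5 0.7
   vertex 1.2 1.2 4.7
  endloop
 endfacet
 facet normal -0.974 -0.203 -0.101
  outer loop
   vertex 1.7 0.7 0.9
   vertex 1.2 1.2 4.7
   vertex 1.7 1.1 0.1
  endloop
 endfacet
 facet normal -0.259 -0.864 -0.432
  outer loop
   vertex 1.7 0.7 0.9
   vertex 1.7 1.1 0.1
   vertex 2.7 0.5 0.7
  endloop
 endfacet
 facet normal 0.428 0.070 0.901
  outer loop
   vertex 2.5 4.8 3.8
   vertex 1.2 1.2 4.7
   vertex 3.2 3.1 3.6
  endloop
 endfacet
 facet normal 0.911 0.349 0.221
  outer loop
   vertex 2.5 4.8 3.8
   vertex 3.2 3.1 3.6
   vertex 3.3 4.8 0.5
  endloop
 endfacet
 facet normal -0.943 0.313 -0.109
  outer loop
   vertex 2.5 4.8 3.8
   vertex 1.7 1.1 0.1
   vertex 1.2 1.2 4.7
  endloop
 endfacet
 facet normal -0.888 0.407 -0.215
  outer loop
   vertex 2.5 4.8 3.8
   vertex 3.3 4.8 0.5
   vertex 1.7 1.1 0.1
  endloop
 endfacet
 facet normal 0.999 -0.031 0.015
  outer loop
   vertex 3.2 1.4 0.2
   vertex 3.3 4.8 0.5
   vertex 3.2 3.1 3.6
  endloop
 endfacet
 facet normal 0.899 -0.391 0.196
  outer loop
   vertex 3.2 1.4 0.2
   vertex 3.2 3.1 3.6
   vertex 2.7 0.5 0.7
  endloop
 endfacet
 facet normal 0.049 0.086 -0.995
  outer loop
   vertex 3.2 1.4 0.2
   vertex 1.7 1.1 0.1
   vertex 3.3 4.8 0.5
  endloop
 endfacet
 facet normal 0.164 -0.547 -0.821
  outer loop
   vertex 3.2 1.4 0.2
   vertex 2.7 0.5 0.7
   vertex 1.7 1.1 0.1
  endloop
 endfacet
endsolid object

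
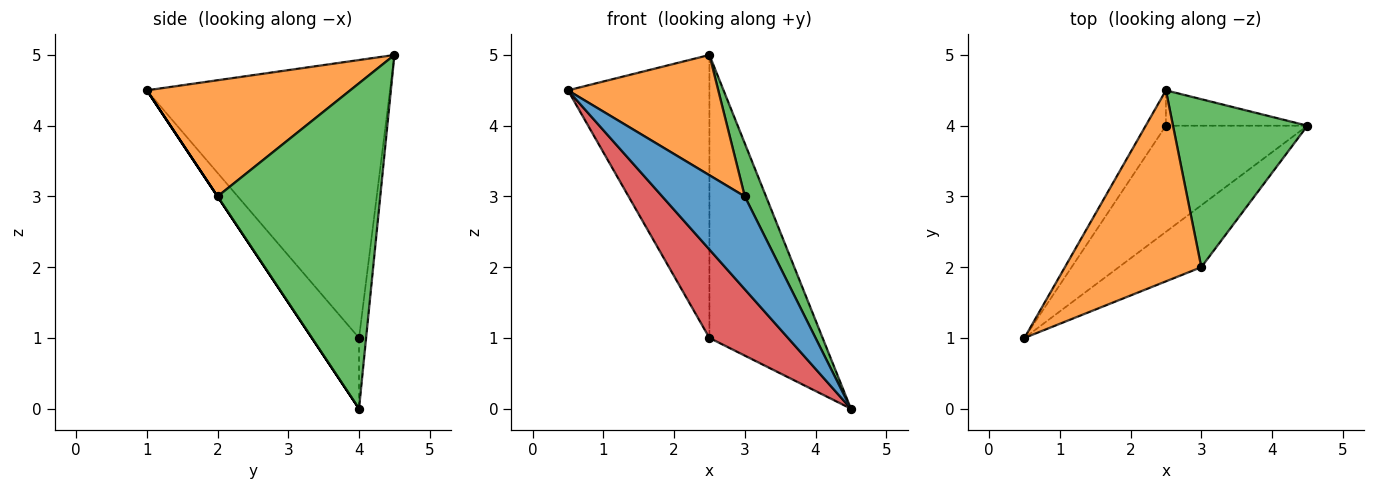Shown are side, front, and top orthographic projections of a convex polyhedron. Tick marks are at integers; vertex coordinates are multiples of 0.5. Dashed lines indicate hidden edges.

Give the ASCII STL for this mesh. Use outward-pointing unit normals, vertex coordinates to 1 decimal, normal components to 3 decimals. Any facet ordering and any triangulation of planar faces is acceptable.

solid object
 facet normal 0.000 -0.832 -0.555
  outer loop
   vertex 3.0 2.0 3.0
   vertex 0.5 1.0 4.5
   vertex 4.5 4.0 0.0
  endloop
 endfacet
 facet normal 0.585 -0.432 0.686
  outer loop
   vertex 3.0 2.0 3.0
   vertex 2.5 4.5 5.0
   vertex 0.5 1.0 4.5
  endloop
 endfacet
 facet normal 0.918 -0.120 0.379
  outer loop
   vertex 3.0 2.0 3.0
   vertex 4.5 4.0 0.0
   vertex 2.5 4.5 5.0
  endloop
 endfacet
 facet normal -0.359 -0.598 -0.717
  outer loop
   vertex 2.5 4.0 1.0
   vertex 4.5 4.0 0.0
   vertex 0.5 1.0 4.5
  endloop
 endfacet
 facet normal -0.863 0.502 -0.063
  outer loop
   vertex 2.5 4.0 1.0
   vertex 0.5 1.0 4.5
   vertex 2.5 4.5 5.0
  endloop
 endfacet
 facet normal -0.062 0.990 -0.124
  outer loop
   vertex 2.5 4.0 1.0
   vertex 2.5 4.5 5.0
   vertex 4.5 4.0 0.0
  endloop
 endfacet
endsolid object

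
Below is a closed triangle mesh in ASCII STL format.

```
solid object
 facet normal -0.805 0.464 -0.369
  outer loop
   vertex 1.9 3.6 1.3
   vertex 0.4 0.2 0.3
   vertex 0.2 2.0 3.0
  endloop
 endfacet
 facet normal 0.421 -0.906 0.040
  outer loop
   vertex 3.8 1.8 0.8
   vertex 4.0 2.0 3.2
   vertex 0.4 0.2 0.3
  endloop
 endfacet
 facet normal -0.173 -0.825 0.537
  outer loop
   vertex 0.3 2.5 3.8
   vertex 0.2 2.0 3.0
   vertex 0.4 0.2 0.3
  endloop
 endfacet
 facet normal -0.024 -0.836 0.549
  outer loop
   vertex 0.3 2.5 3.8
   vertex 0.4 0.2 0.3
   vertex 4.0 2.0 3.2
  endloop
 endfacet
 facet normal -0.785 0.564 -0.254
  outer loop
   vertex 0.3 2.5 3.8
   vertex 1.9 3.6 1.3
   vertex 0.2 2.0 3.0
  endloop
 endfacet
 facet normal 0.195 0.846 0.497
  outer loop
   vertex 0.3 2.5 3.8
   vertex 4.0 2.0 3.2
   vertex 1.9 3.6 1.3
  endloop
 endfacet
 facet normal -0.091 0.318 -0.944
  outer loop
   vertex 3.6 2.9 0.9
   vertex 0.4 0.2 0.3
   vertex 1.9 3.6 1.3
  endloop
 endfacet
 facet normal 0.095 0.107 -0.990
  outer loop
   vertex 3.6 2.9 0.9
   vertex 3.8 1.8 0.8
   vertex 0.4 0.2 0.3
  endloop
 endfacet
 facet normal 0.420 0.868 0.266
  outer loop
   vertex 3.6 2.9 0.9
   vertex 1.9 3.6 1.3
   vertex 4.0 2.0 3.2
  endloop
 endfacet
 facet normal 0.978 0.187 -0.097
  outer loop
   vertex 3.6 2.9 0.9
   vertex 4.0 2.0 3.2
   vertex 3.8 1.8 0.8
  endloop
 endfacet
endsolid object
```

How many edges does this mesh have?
15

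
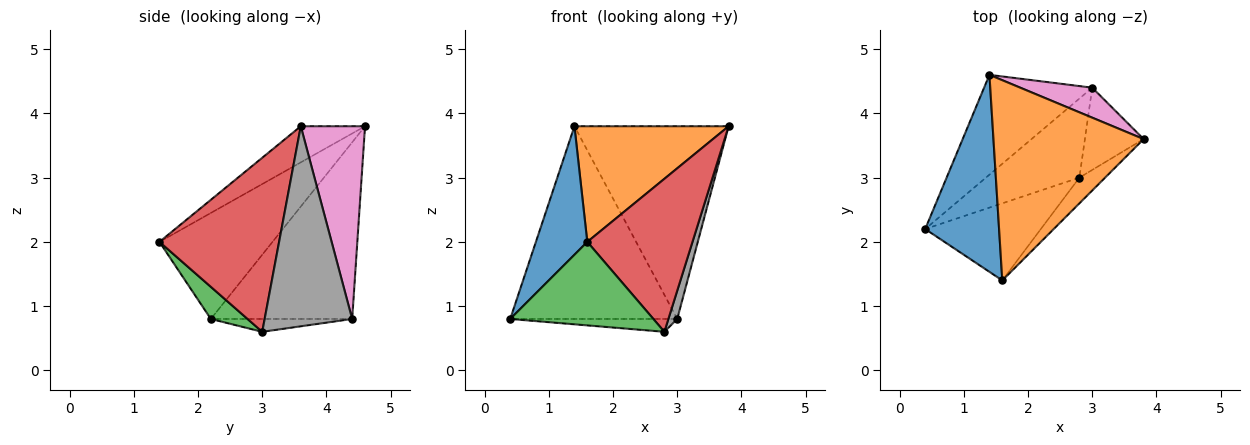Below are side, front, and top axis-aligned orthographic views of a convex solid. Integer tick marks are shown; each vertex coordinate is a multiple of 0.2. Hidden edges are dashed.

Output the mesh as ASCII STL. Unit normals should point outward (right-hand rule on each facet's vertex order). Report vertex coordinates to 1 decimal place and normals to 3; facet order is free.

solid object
 facet normal -0.769 -0.349 0.536
  outer loop
   vertex 1.6 1.4 2.0
   vertex 1.4 4.6 3.8
   vertex 0.4 2.2 0.8
  endloop
 endfacet
 facet normal -0.204 -0.490 0.848
  outer loop
   vertex 1.6 1.4 2.0
   vertex 3.8 3.6 3.8
   vertex 1.4 4.6 3.8
  endloop
 endfacet
 facet normal 0.185 -0.722 -0.667
  outer loop
   vertex 1.6 1.4 2.0
   vertex 0.4 2.2 0.8
   vertex 2.8 3.0 0.6
  endloop
 endfacet
 facet normal 0.746 -0.656 -0.110
  outer loop
   vertex 1.6 1.4 2.0
   vertex 2.8 3.0 0.6
   vertex 3.8 3.6 3.8
  endloop
 endfacet
 facet normal -0.601 0.710 -0.368
  outer loop
   vertex 3.0 4.4 0.8
   vertex 0.4 2.2 0.8
   vertex 1.4 4.6 3.8
  endloop
 endfacet
 facet normal -0.134 0.159 -0.978
  outer loop
   vertex 3.0 4.4 0.8
   vertex 2.8 3.0 0.6
   vertex 0.4 2.2 0.8
  endloop
 endfacet
 facet normal 0.381 0.914 0.142
  outer loop
   vertex 3.0 4.4 0.8
   vertex 1.4 4.6 3.8
   vertex 3.8 3.6 3.8
  endloop
 endfacet
 facet normal 0.955 -0.096 -0.280
  outer loop
   vertex 3.0 4.4 0.8
   vertex 3.8 3.6 3.8
   vertex 2.8 3.0 0.6
  endloop
 endfacet
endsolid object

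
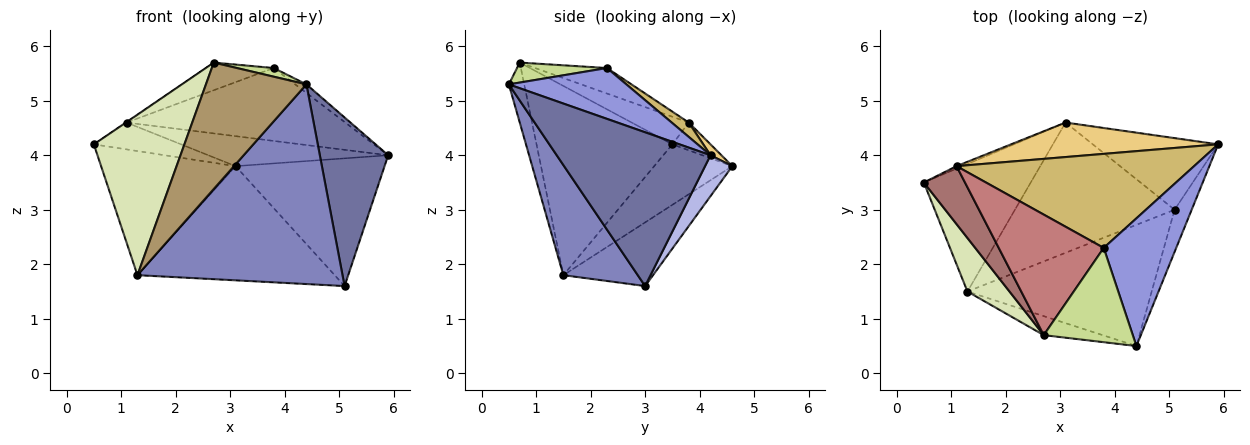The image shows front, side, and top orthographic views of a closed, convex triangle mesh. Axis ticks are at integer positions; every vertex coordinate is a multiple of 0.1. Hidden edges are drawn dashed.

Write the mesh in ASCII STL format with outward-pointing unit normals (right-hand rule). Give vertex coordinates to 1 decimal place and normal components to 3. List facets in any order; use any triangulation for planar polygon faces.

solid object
 facet normal 0.909 -0.404 -0.101
  outer loop
   vertex 5.1 3.0 1.6
   vertex 5.9 4.2 4.0
   vertex 4.4 0.5 5.3
  endloop
 endfacet
 facet normal 0.296 -0.816 -0.496
  outer loop
   vertex 1.3 1.5 1.8
   vertex 5.1 3.0 1.6
   vertex 4.4 0.5 5.3
  endloop
 endfacet
 facet normal 0.573 0.055 0.818
  outer loop
   vertex 3.8 2.3 5.6
   vertex 4.4 0.5 5.3
   vertex 5.9 4.2 4.0
  endloop
 endfacet
 facet normal 0.158 0.861 -0.483
  outer loop
   vertex 3.1 4.6 3.8
   vertex 5.9 4.2 4.0
   vertex 5.1 3.0 1.6
  endloop
 endfacet
 facet normal -0.376 0.647 -0.664
  outer loop
   vertex 3.1 4.6 3.8
   vertex 1.3 1.5 1.8
   vertex 0.5 3.5 4.2
  endloop
 endfacet
 facet normal -0.287 0.631 -0.720
  outer loop
   vertex 3.1 4.6 3.8
   vertex 5.1 3.0 1.6
   vertex 1.3 1.5 1.8
  endloop
 endfacet
 facet normal 0.218 -0.089 0.972
  outer loop
   vertex 2.7 0.7 5.7
   vertex 4.4 0.5 5.3
   vertex 3.8 2.3 5.6
  endloop
 endfacet
 facet normal -0.818 -0.545 0.182
  outer loop
   vertex 2.7 0.7 5.7
   vertex 0.5 3.5 4.2
   vertex 1.3 1.5 1.8
  endloop
 endfacet
 facet normal -0.150 -0.978 -0.147
  outer loop
   vertex 2.7 0.7 5.7
   vertex 1.3 1.5 1.8
   vertex 4.4 0.5 5.3
  endloop
 endfacet
 facet normal 0.048 0.612 0.789
  outer loop
   vertex 1.1 3.8 4.6
   vertex 3.8 2.3 5.6
   vertex 5.9 4.2 4.0
  endloop
 endfacet
 facet normal 0.040 0.655 0.754
  outer loop
   vertex 1.1 3.8 4.6
   vertex 5.9 4.2 4.0
   vertex 3.1 4.6 3.8
  endloop
 endfacet
 facet normal -0.399 0.913 -0.086
  outer loop
   vertex 1.1 3.8 4.6
   vertex 3.1 4.6 3.8
   vertex 0.5 3.5 4.2
  endloop
 endfacet
 facet normal -0.557 0.007 0.830
  outer loop
   vertex 1.1 3.8 4.6
   vertex 0.5 3.5 4.2
   vertex 2.7 0.7 5.7
  endloop
 endfacet
 facet normal -0.230 0.218 0.948
  outer loop
   vertex 1.1 3.8 4.6
   vertex 2.7 0.7 5.7
   vertex 3.8 2.3 5.6
  endloop
 endfacet
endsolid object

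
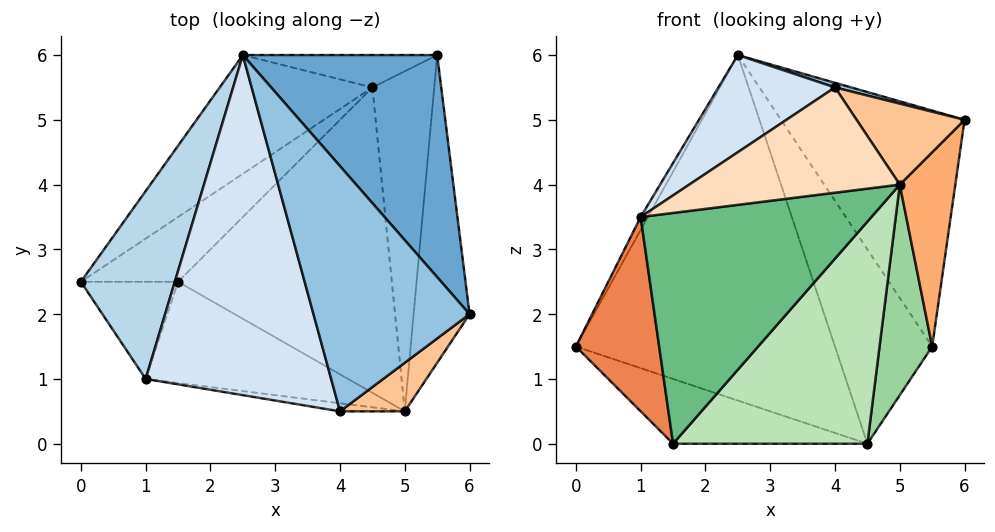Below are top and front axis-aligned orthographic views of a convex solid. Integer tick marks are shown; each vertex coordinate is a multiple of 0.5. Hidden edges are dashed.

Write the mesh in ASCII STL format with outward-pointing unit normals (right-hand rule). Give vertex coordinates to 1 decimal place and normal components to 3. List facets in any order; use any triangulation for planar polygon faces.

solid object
 facet normal 0.717 0.508 0.478
  outer loop
   vertex 2.5 6.0 6.0
   vertex 6.0 2.0 5.0
   vertex 5.5 6.0 1.5
  endloop
 endfacet
 facet normal 0.255 -0.018 0.967
  outer loop
   vertex 4.0 0.5 5.5
   vertex 6.0 2.0 5.0
   vertex 2.5 6.0 6.0
  endloop
 endfacet
 facet normal -0.884 0.032 0.466
  outer loop
   vertex 1.0 1.0 3.5
   vertex 2.5 6.0 6.0
   vertex 0.0 2.5 1.5
  endloop
 endfacet
 facet normal -0.566 -0.226 0.793
  outer loop
   vertex 1.0 1.0 3.5
   vertex 4.0 0.5 5.5
   vertex 2.5 6.0 6.0
  endloop
 endfacet
 facet normal -0.408 -0.816 -0.408
  outer loop
   vertex 1.0 1.0 3.5
   vertex 0.0 2.5 1.5
   vertex 1.5 2.5 0.0
  endloop
 endfacet
 facet normal 0.855 -0.277 -0.439
  outer loop
   vertex 5.0 0.5 4.0
   vertex 5.5 6.0 1.5
   vertex 6.0 2.0 5.0
  endloop
 endfacet
 facet normal 0.611 -0.679 0.407
  outer loop
   vertex 5.0 0.5 4.0
   vertex 6.0 2.0 5.0
   vertex 4.0 0.5 5.5
  endloop
 endfacet
 facet normal -0.114 -0.991 -0.076
  outer loop
   vertex 5.0 0.5 4.0
   vertex 4.0 0.5 5.5
   vertex 1.0 1.0 3.5
  endloop
 endfacet
 facet normal -0.064 -0.914 -0.401
  outer loop
   vertex 5.0 0.5 4.0
   vertex 1.0 1.0 3.5
   vertex 1.5 2.5 0.0
  endloop
 endfacet
 facet normal 0.838 -0.287 -0.463
  outer loop
   vertex 4.5 5.5 0.0
   vertex 5.5 6.0 1.5
   vertex 5.0 0.5 4.0
  endloop
 endfacet
 facet normal 0.507 -0.507 -0.697
  outer loop
   vertex 4.5 5.5 0.0
   vertex 5.0 0.5 4.0
   vertex 1.5 2.5 0.0
  endloop
 endfacet
 facet normal -0.577 0.577 -0.577
  outer loop
   vertex 4.5 5.5 0.0
   vertex 1.5 2.5 0.0
   vertex 0.0 2.5 1.5
  endloop
 endfacet
 facet normal -0.594 0.761 -0.261
  outer loop
   vertex 4.5 5.5 0.0
   vertex 0.0 2.5 1.5
   vertex 2.5 6.0 6.0
  endloop
 endfacet
 facet normal -0.239 0.958 -0.160
  outer loop
   vertex 4.5 5.5 0.0
   vertex 2.5 6.0 6.0
   vertex 5.5 6.0 1.5
  endloop
 endfacet
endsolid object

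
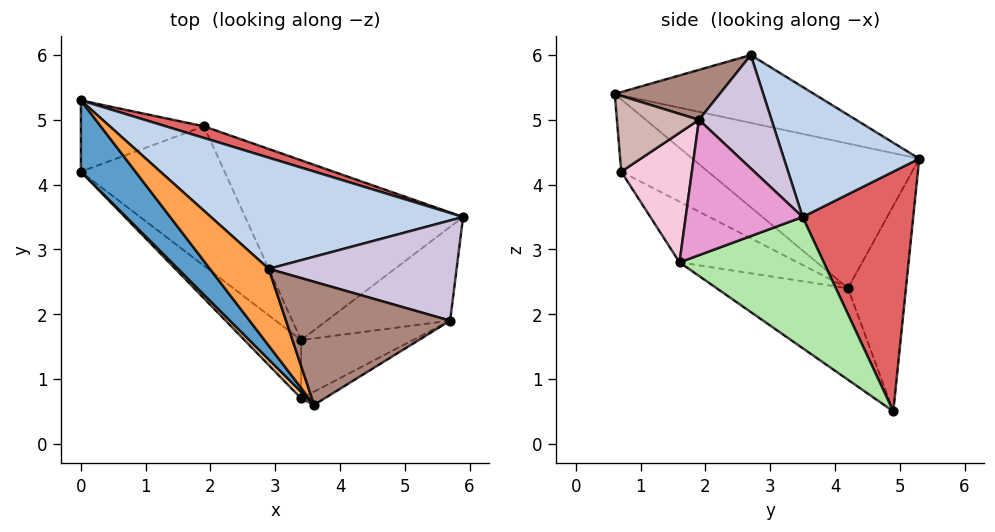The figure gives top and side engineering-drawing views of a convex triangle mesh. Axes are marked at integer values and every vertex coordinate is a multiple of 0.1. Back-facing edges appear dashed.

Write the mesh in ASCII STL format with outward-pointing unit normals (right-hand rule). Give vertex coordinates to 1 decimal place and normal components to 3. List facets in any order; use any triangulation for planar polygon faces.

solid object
 facet normal -0.788 -0.540 0.297
  outer loop
   vertex 0.0 5.3 4.4
   vertex 0.0 4.2 2.4
   vertex 3.6 0.6 5.4
  endloop
 endfacet
 facet normal 0.315 0.727 0.610
  outer loop
   vertex 2.9 2.7 6.0
   vertex 5.9 3.5 3.5
   vertex 0.0 5.3 4.4
  endloop
 endfacet
 facet normal -0.692 -0.402 0.600
  outer loop
   vertex 2.9 2.7 6.0
   vertex 0.0 5.3 4.4
   vertex 3.6 0.6 5.4
  endloop
 endfacet
 facet normal -0.732 -0.678 0.066
  outer loop
   vertex 3.4 0.7 4.2
   vertex 3.6 0.6 5.4
   vertex 0.0 4.2 2.4
  endloop
 endfacet
 facet normal -0.501 -0.728 -0.468
  outer loop
   vertex 3.4 0.7 4.2
   vertex 0.0 4.2 2.4
   vertex 3.4 1.6 2.8
  endloop
 endfacet
 facet normal 0.485 -0.341 -0.805
  outer loop
   vertex 1.9 4.9 0.5
   vertex 5.9 3.5 3.5
   vertex 3.4 1.6 2.8
  endloop
 endfacet
 facet normal 0.298 0.953 0.047
  outer loop
   vertex 1.9 4.9 0.5
   vertex 0.0 5.3 4.4
   vertex 5.9 3.5 3.5
  endloop
 endfacet
 facet normal -0.413 -0.640 -0.648
  outer loop
   vertex 1.9 4.9 0.5
   vertex 3.4 1.6 2.8
   vertex 0.0 4.2 2.4
  endloop
 endfacet
 facet normal -0.627 0.683 -0.375
  outer loop
   vertex 1.9 4.9 0.5
   vertex 0.0 4.2 2.4
   vertex 0.0 5.3 4.4
  endloop
 endfacet
 facet normal 0.416 0.594 0.689
  outer loop
   vertex 5.7 1.9 5.0
   vertex 5.9 3.5 3.5
   vertex 2.9 2.7 6.0
  endloop
 endfacet
 facet normal 0.287 -0.174 0.942
  outer loop
   vertex 5.7 1.9 5.0
   vertex 2.9 2.7 6.0
   vertex 3.6 0.6 5.4
  endloop
 endfacet
 facet normal 0.499 -0.853 -0.154
  outer loop
   vertex 5.7 1.9 5.0
   vertex 3.6 0.6 5.4
   vertex 3.4 0.7 4.2
  endloop
 endfacet
 facet normal 0.599 -0.586 -0.546
  outer loop
   vertex 5.7 1.9 5.0
   vertex 3.4 1.6 2.8
   vertex 5.9 3.5 3.5
  endloop
 endfacet
 facet normal 0.531 -0.713 -0.458
  outer loop
   vertex 5.7 1.9 5.0
   vertex 3.4 0.7 4.2
   vertex 3.4 1.6 2.8
  endloop
 endfacet
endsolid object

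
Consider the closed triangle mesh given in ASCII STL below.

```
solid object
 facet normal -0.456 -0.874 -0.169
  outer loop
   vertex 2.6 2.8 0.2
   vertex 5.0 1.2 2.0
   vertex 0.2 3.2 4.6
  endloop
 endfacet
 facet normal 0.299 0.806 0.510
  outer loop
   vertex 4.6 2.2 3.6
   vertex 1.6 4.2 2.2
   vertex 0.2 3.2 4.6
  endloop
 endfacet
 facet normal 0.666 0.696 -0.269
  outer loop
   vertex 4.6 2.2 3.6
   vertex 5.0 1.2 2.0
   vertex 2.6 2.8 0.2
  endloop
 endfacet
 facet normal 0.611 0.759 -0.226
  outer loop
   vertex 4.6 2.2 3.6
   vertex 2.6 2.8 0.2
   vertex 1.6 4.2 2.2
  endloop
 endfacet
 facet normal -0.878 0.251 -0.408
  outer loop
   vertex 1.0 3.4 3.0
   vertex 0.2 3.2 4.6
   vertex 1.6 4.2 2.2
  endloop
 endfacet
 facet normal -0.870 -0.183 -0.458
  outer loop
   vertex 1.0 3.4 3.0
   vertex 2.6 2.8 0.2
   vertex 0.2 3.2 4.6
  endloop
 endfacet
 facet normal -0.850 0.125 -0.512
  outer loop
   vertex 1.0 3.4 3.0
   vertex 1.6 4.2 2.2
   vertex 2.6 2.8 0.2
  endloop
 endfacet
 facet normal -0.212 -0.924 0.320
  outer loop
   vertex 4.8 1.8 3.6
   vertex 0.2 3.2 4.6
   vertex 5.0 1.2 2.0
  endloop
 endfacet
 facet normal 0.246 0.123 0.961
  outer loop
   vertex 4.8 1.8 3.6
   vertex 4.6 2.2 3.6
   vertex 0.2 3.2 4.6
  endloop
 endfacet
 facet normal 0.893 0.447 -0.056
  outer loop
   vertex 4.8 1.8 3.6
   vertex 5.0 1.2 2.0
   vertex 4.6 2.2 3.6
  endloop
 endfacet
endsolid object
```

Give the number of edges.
15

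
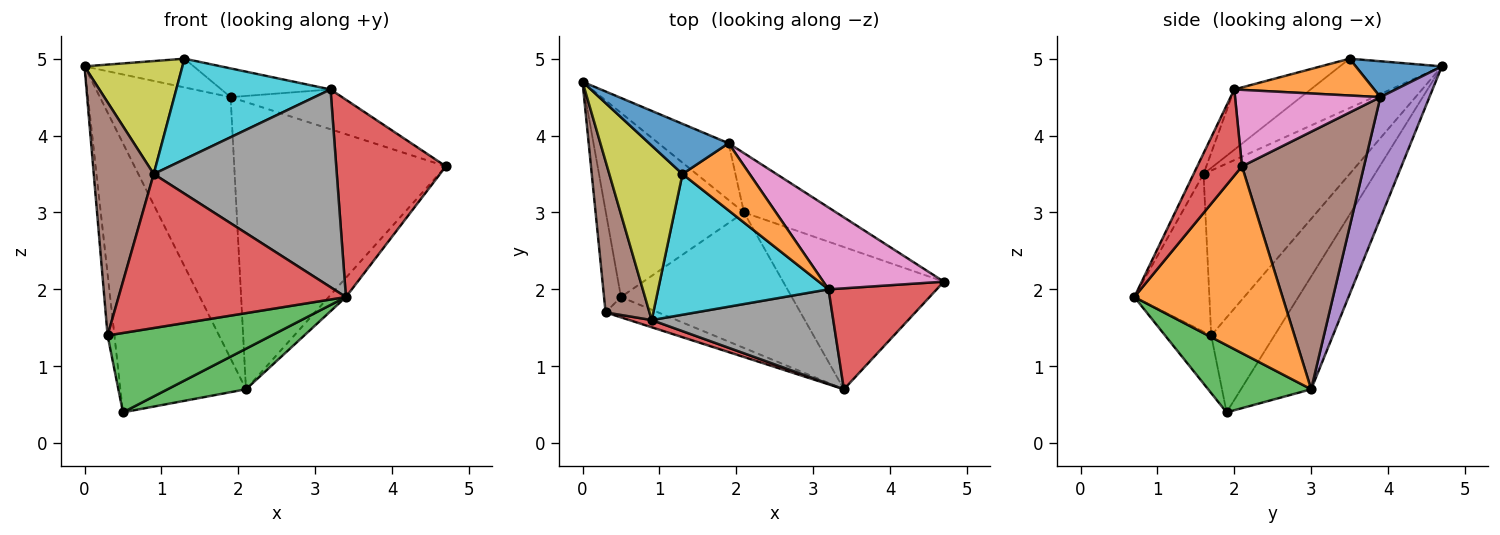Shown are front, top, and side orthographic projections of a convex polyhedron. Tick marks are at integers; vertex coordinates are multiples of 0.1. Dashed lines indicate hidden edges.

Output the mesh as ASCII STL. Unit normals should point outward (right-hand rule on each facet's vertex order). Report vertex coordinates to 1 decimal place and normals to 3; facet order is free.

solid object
 facet normal -0.419 0.749 -0.513
  outer loop
   vertex 2.1 3.0 0.7
   vertex 0.5 1.9 0.4
   vertex 0.0 4.7 4.9
  endloop
 endfacet
 facet normal 0.755 0.088 -0.650
  outer loop
   vertex 2.1 3.0 0.7
   vertex 4.7 2.1 3.6
   vertex 3.4 0.7 1.9
  endloop
 endfacet
 facet normal 0.353 -0.268 -0.896
  outer loop
   vertex 2.1 3.0 0.7
   vertex 3.4 0.7 1.9
   vertex 0.5 1.9 0.4
  endloop
 endfacet
 facet normal 0.341 -0.837 0.428
  outer loop
   vertex 3.2 2.0 4.6
   vertex 3.4 0.7 1.9
   vertex 4.7 2.1 3.6
  endloop
 endfacet
 facet normal 0.344 0.917 -0.199
  outer loop
   vertex 1.9 3.9 4.5
   vertex 2.1 3.0 0.7
   vertex 0.0 4.7 4.9
  endloop
 endfacet
 facet normal 0.492 0.853 -0.176
  outer loop
   vertex 1.9 3.9 4.5
   vertex 4.7 2.1 3.6
   vertex 2.1 3.0 0.7
  endloop
 endfacet
 facet normal 0.495 0.380 0.781
  outer loop
   vertex 1.9 3.9 4.5
   vertex 3.2 2.0 4.6
   vertex 4.7 2.1 3.6
  endloop
 endfacet
 facet normal -0.049 -0.901 0.430
  outer loop
   vertex 0.9 1.6 3.5
   vertex 3.4 0.7 1.9
   vertex 3.2 2.0 4.6
  endloop
 endfacet
 facet normal -0.493 -0.473 0.730
  outer loop
   vertex 1.3 3.5 5.0
   vertex 0.0 4.7 4.9
   vertex 0.9 1.6 3.5
  endloop
 endfacet
 facet normal -0.277 -0.559 0.782
  outer loop
   vertex 1.3 3.5 5.0
   vertex 0.9 1.6 3.5
   vertex 3.2 2.0 4.6
  endloop
 endfacet
 facet normal 0.365 0.463 0.808
  outer loop
   vertex 1.3 3.5 5.0
   vertex 1.9 3.9 4.5
   vertex 0.0 4.7 4.9
  endloop
 endfacet
 facet normal 0.450 0.351 0.821
  outer loop
   vertex 1.3 3.5 5.0
   vertex 3.2 2.0 4.6
   vertex 1.9 3.9 4.5
  endloop
 endfacet
 facet normal -0.263 -0.935 -0.240
  outer loop
   vertex 0.3 1.7 1.4
   vertex 0.5 1.9 0.4
   vertex 3.4 0.7 1.9
  endloop
 endfacet
 facet normal -0.313 -0.949 0.044
  outer loop
   vertex 0.3 1.7 1.4
   vertex 3.4 0.7 1.9
   vertex 0.9 1.6 3.5
  endloop
 endfacet
 facet normal -0.979 0.106 -0.175
  outer loop
   vertex 0.3 1.7 1.4
   vertex 0.0 4.7 4.9
   vertex 0.5 1.9 0.4
  endloop
 endfacet
 facet normal -0.898 -0.369 0.239
  outer loop
   vertex 0.3 1.7 1.4
   vertex 0.9 1.6 3.5
   vertex 0.0 4.7 4.9
  endloop
 endfacet
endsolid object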